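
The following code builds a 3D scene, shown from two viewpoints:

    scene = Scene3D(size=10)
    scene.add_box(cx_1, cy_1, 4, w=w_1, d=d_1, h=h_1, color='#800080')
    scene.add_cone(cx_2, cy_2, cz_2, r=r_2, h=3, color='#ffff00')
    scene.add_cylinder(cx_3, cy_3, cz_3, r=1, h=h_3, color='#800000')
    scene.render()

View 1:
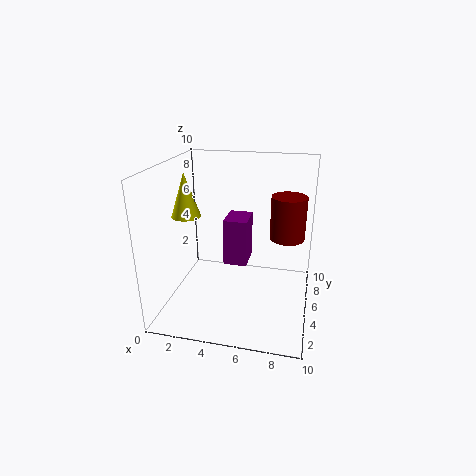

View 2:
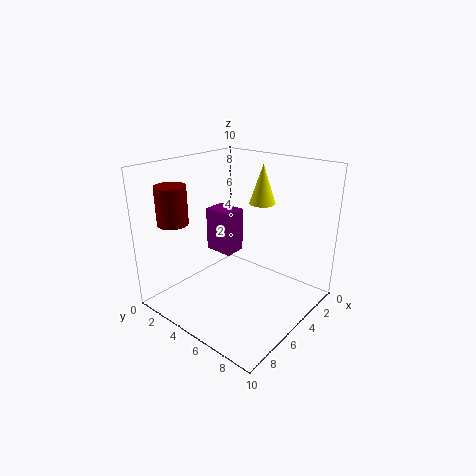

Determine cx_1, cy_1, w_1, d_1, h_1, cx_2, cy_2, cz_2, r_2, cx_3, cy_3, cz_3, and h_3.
cx_1 = 4.5
cy_1 = 3
w_1 = 1.5
d_1 = 2
h_1 = 3
cx_2 = 1.5
cy_2 = 4.5
cz_2 = 6.5
r_2 = 1
cx_3 = 8.5
cy_3 = 2.5
cz_3 = 6.5
h_3 = 2.5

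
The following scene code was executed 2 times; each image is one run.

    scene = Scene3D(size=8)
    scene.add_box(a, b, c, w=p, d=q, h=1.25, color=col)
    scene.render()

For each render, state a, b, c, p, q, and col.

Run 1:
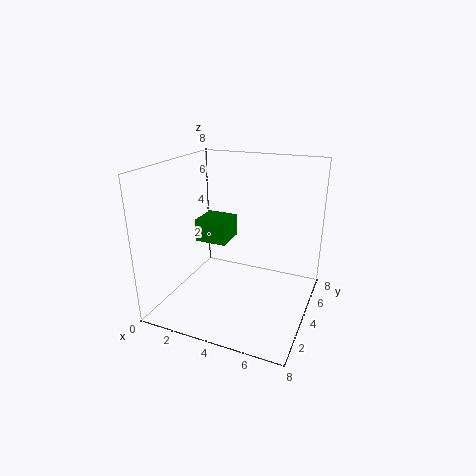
a = 1.75, b = 3.25, c = 3.75, p = 1.75, q = 1.75, col = 'green'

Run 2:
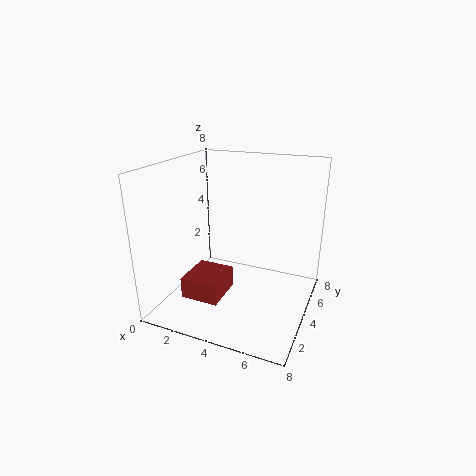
a = 1, b = 2.5, c = 0.25, p = 2.25, q = 2.5, col = 'brown'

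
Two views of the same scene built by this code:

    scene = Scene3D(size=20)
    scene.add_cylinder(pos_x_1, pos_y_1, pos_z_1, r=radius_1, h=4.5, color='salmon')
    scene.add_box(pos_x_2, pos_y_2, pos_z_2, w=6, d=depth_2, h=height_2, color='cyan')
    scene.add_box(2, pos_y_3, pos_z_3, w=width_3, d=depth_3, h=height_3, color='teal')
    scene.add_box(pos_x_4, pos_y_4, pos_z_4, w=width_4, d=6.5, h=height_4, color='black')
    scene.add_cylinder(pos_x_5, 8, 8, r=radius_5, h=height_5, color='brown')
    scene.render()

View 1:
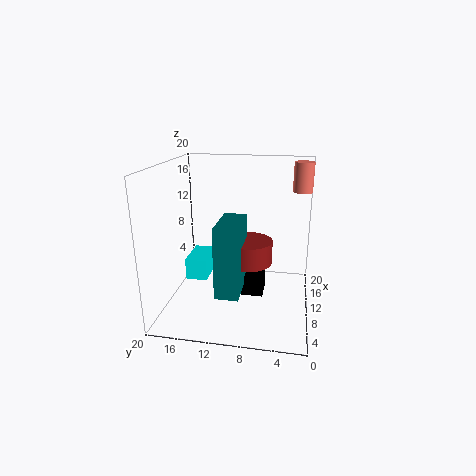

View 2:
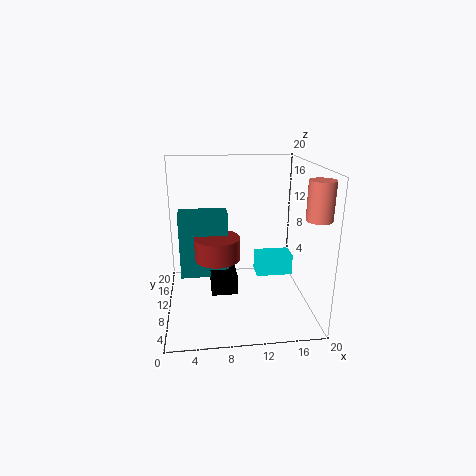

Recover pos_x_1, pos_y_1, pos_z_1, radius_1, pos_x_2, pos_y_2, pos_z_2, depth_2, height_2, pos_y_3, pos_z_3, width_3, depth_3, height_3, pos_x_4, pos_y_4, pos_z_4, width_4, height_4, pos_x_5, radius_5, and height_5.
pos_x_1 = 18, pos_y_1 = 1.5, pos_z_1 = 15, radius_1 = 1.5, pos_x_2 = 14, pos_y_2 = 16, pos_z_2 = 0.5, depth_2 = 3.5, height_2 = 3.5, pos_y_3 = 8.5, pos_z_3 = 5, width_3 = 6.5, depth_3 = 3, height_3 = 9, pos_x_4 = 6, pos_y_4 = 6, pos_z_4 = 3.5, width_4 = 3.5, height_4 = 2.5, pos_x_5 = 7, radius_5 = 3, height_5 = 3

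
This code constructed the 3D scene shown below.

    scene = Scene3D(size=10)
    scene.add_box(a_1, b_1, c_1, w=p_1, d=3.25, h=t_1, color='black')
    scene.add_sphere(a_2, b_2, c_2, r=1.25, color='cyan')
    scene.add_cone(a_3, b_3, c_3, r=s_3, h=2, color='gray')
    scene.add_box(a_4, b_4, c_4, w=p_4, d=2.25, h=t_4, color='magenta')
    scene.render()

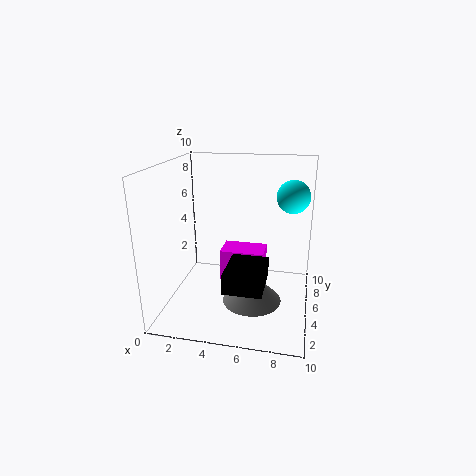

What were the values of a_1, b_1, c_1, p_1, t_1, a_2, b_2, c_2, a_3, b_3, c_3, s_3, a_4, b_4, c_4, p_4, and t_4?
a_1 = 4.75, b_1 = 1.25, c_1 = 2.75, p_1 = 2.5, t_1 = 1.25, a_2 = 8.5, b_2 = 8.25, c_2 = 7.25, a_3 = 6.25, b_3 = 3.75, c_3 = 1, s_3 = 2, a_4 = 3, b_4 = 7.25, c_4 = 0.25, p_4 = 3.5, t_4 = 2.5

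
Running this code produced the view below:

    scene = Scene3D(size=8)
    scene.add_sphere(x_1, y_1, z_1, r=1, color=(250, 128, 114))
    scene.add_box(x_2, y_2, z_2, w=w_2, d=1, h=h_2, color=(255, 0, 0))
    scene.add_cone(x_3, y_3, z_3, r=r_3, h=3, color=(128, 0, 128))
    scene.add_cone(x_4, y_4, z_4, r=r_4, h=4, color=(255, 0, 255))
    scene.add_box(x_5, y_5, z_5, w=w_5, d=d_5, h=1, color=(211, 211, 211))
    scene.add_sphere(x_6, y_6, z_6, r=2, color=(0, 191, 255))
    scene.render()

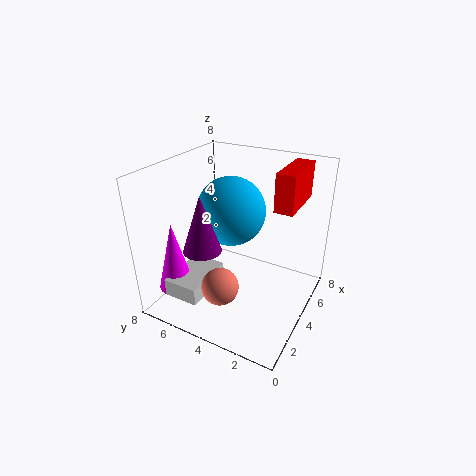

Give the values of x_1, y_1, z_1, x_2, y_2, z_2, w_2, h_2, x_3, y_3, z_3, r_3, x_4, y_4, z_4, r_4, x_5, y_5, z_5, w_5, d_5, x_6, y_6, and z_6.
x_1 = 2, y_1 = 4, z_1 = 2, x_2 = 4, y_2 = 1, z_2 = 6, w_2 = 3, h_2 = 2, x_3 = 2, y_3 = 5, z_3 = 4, r_3 = 1, x_4 = 2, y_4 = 7, z_4 = 1, r_4 = 1, x_5 = 1, y_5 = 5, z_5 = 1, w_5 = 3, d_5 = 2, x_6 = 5, y_6 = 5, z_6 = 5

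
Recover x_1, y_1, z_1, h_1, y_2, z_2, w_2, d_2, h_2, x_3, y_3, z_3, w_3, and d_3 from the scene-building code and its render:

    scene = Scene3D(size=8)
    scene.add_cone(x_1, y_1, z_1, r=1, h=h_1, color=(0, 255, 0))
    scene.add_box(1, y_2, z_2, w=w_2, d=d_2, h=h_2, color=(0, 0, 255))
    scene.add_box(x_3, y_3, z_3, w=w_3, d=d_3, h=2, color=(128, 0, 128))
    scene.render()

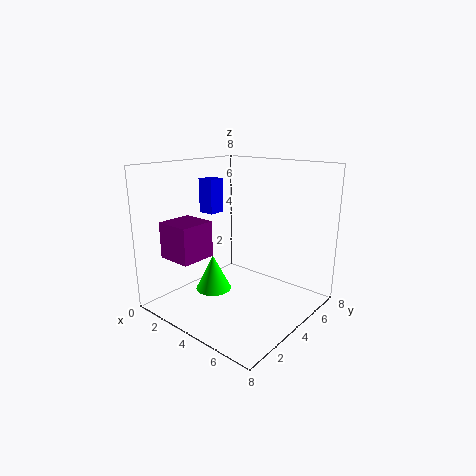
x_1 = 3
y_1 = 3
z_1 = 1
h_1 = 2
y_2 = 4
z_2 = 5
w_2 = 1
d_2 = 1
h_2 = 2
x_3 = 1
y_3 = 1
z_3 = 3
w_3 = 2
d_3 = 2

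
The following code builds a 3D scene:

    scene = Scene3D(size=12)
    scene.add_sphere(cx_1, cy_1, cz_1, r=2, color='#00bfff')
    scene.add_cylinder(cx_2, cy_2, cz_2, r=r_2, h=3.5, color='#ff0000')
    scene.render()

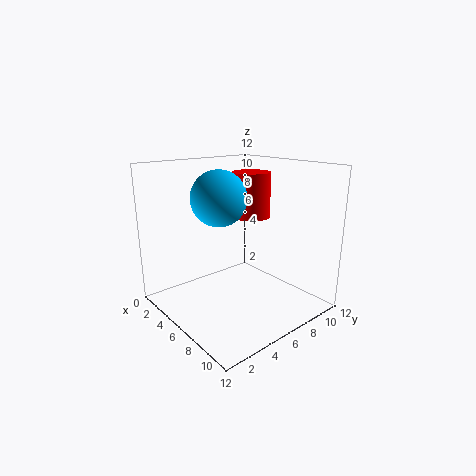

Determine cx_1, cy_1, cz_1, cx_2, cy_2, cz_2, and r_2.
cx_1 = 7.5, cy_1 = 3, cz_1 = 10, cx_2 = 7, cy_2 = 6.5, cz_2 = 8, r_2 = 1.5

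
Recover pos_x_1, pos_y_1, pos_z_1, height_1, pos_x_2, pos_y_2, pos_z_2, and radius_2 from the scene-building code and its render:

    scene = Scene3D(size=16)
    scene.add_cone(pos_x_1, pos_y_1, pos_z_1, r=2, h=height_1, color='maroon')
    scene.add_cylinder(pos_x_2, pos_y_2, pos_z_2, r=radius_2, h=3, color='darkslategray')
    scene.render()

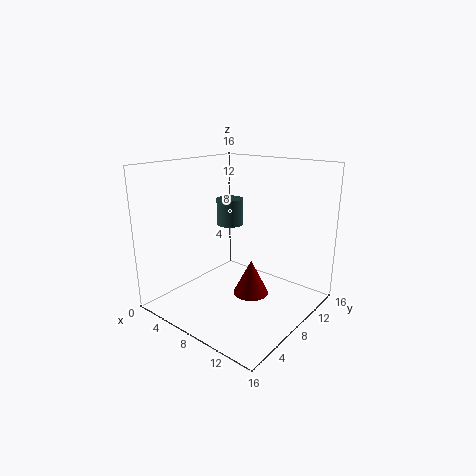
pos_x_1 = 9.5
pos_y_1 = 8.5
pos_z_1 = 1.5
height_1 = 4
pos_x_2 = 6
pos_y_2 = 9
pos_z_2 = 9
radius_2 = 1.5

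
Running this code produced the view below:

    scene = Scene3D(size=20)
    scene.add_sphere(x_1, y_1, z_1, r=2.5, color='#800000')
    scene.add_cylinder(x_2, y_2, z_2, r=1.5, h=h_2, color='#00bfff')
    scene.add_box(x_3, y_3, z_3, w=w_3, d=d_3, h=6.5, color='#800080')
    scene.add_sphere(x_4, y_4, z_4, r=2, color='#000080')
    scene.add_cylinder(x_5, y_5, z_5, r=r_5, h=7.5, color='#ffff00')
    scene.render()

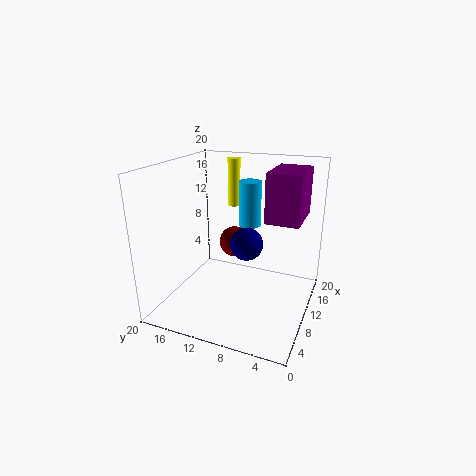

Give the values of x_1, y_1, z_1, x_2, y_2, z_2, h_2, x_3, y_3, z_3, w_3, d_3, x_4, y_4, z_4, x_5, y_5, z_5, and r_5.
x_1 = 17, y_1 = 13.5, z_1 = 6, x_2 = 10.5, y_2 = 8.5, z_2 = 12, h_2 = 6, x_3 = 9, y_3 = 1.5, z_3 = 13, w_3 = 7, d_3 = 4.5, x_4 = 5.5, y_4 = 7, z_4 = 11.5, x_5 = 18, y_5 = 14, z_5 = 12, r_5 = 1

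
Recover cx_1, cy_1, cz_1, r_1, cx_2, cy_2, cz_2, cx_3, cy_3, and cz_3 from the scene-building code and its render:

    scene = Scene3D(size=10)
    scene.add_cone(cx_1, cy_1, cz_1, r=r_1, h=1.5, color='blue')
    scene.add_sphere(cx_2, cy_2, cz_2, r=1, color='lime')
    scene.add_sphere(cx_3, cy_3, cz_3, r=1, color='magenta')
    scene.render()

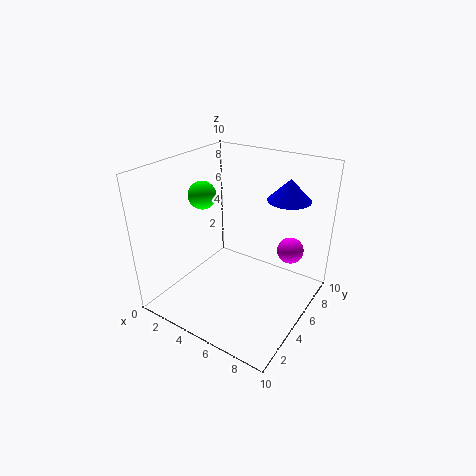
cx_1 = 7.5, cy_1 = 7.5, cz_1 = 7.5, r_1 = 1.5, cx_2 = 2, cy_2 = 5, cz_2 = 7.5, cx_3 = 7.5, cy_3 = 8.5, cz_3 = 3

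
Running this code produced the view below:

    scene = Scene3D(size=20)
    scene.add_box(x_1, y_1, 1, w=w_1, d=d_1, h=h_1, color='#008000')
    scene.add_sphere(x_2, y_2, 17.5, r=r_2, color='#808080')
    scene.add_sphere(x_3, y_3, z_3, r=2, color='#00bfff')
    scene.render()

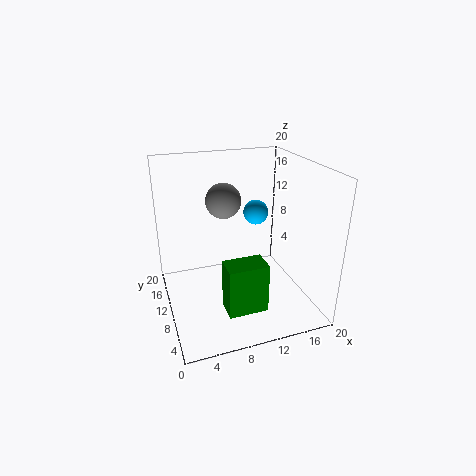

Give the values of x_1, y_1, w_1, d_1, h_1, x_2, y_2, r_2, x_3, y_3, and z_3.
x_1 = 7, y_1 = 4.5, w_1 = 5.5, d_1 = 3.5, h_1 = 7, x_2 = 6.5, y_2 = 5, r_2 = 2, x_3 = 15.5, y_3 = 17, z_3 = 10.5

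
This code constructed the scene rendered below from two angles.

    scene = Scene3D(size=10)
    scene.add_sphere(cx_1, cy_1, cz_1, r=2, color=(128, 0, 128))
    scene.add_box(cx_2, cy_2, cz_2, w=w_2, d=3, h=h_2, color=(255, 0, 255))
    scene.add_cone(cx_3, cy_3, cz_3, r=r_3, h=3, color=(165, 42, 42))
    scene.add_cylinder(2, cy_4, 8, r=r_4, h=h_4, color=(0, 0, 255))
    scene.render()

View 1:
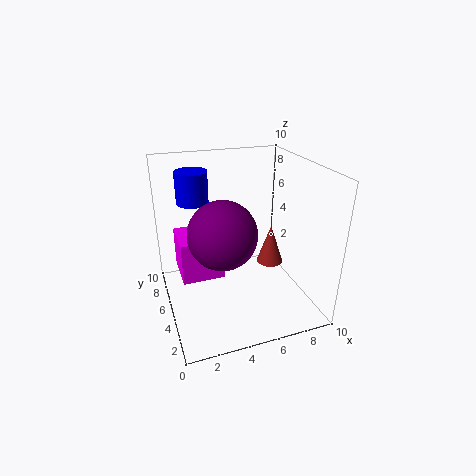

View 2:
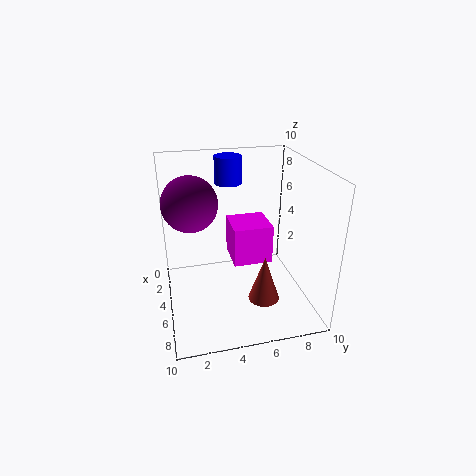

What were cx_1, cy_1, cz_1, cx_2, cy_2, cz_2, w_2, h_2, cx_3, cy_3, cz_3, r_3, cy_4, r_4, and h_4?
cx_1 = 3, cy_1 = 2, cz_1 = 7, cx_2 = 1, cy_2 = 5, cz_2 = 2, w_2 = 3, h_2 = 3, cx_3 = 8, cy_3 = 6, cz_3 = 2, r_3 = 1, cy_4 = 5, r_4 = 1, h_4 = 2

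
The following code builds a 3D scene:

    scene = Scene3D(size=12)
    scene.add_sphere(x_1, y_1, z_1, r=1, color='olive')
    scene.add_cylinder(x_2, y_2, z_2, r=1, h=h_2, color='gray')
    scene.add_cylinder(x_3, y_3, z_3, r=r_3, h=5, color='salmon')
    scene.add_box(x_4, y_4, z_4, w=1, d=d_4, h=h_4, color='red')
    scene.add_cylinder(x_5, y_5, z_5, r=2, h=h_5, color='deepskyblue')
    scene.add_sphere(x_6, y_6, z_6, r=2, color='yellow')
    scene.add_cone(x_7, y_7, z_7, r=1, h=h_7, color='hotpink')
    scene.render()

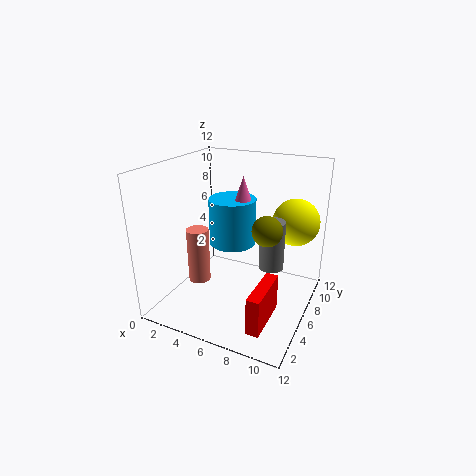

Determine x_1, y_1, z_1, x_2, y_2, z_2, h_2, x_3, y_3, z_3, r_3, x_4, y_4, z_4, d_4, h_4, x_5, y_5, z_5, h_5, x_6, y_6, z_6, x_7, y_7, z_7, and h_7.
x_1 = 10, y_1 = 2, z_1 = 9, x_2 = 9, y_2 = 6, z_2 = 4, h_2 = 4, x_3 = 2, y_3 = 6, z_3 = 1, r_3 = 1, x_4 = 9, y_4 = 1, z_4 = 1, d_4 = 4, h_4 = 3, x_5 = 5, y_5 = 7, z_5 = 5, h_5 = 4, x_6 = 10, y_6 = 9, z_6 = 7, x_7 = 6, y_7 = 7, z_7 = 8, h_7 = 3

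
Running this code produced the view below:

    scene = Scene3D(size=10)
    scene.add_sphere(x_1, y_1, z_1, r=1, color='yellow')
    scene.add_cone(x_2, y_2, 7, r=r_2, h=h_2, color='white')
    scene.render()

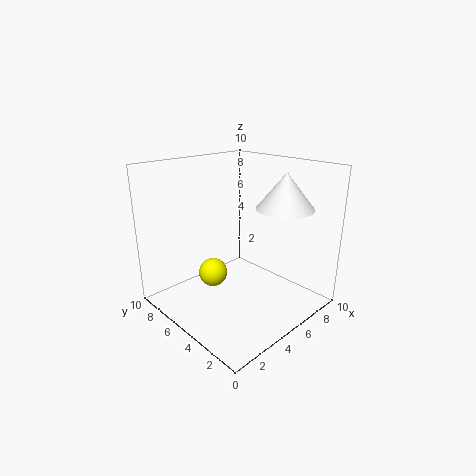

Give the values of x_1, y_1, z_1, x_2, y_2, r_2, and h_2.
x_1 = 3.5, y_1 = 6, z_1 = 2.5, x_2 = 7.5, y_2 = 3, r_2 = 2, h_2 = 2.5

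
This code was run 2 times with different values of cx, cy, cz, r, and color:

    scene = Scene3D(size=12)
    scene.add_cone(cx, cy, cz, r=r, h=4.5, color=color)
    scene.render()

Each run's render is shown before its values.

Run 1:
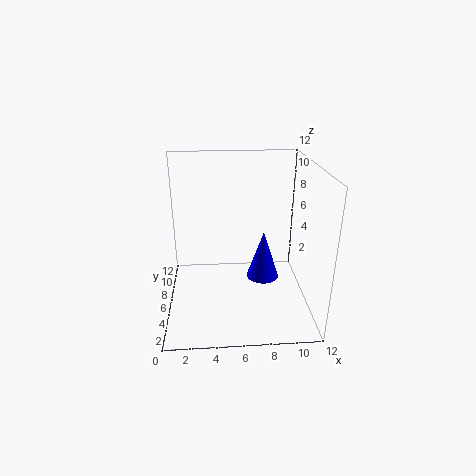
cx = 8.5; cy = 8; cz = 1; r = 1.5; color = 'blue'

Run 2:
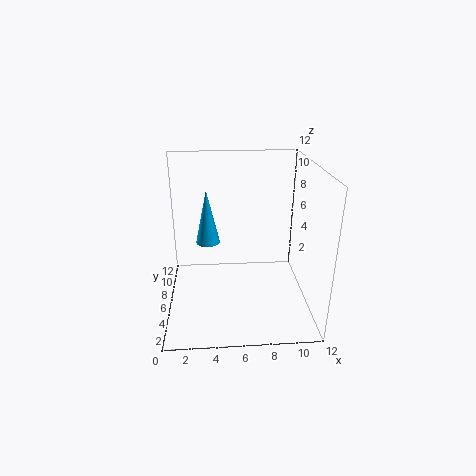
cx = 3.5; cy = 6.5; cz = 5.5; r = 1; color = 'deepskyblue'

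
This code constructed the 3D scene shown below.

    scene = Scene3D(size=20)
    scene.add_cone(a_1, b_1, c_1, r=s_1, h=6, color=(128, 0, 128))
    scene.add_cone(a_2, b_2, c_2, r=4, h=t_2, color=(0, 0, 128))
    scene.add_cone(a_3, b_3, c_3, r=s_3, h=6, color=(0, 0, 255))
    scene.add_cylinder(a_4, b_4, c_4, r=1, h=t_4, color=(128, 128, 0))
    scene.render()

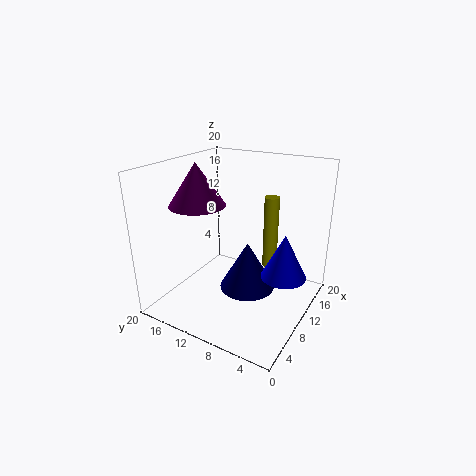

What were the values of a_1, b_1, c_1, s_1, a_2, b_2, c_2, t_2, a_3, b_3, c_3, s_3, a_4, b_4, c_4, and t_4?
a_1 = 9
b_1 = 16
c_1 = 14
s_1 = 4
a_2 = 11
b_2 = 9
c_2 = 2
t_2 = 7
a_3 = 10
b_3 = 3
c_3 = 6
s_3 = 3
a_4 = 12
b_4 = 6
c_4 = 6
t_4 = 10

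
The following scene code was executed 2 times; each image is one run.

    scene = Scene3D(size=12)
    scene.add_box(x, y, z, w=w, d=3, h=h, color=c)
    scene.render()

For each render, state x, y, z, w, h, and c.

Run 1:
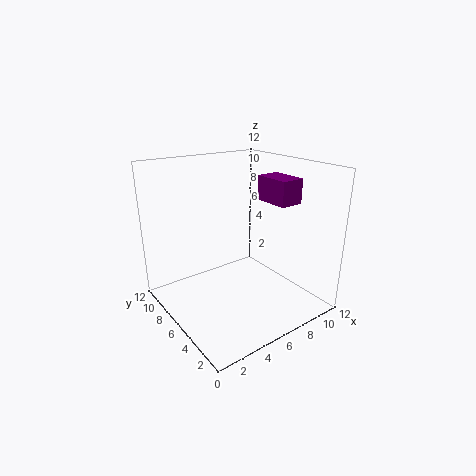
x = 8
y = 3
z = 9
w = 2
h = 2
c = 'purple'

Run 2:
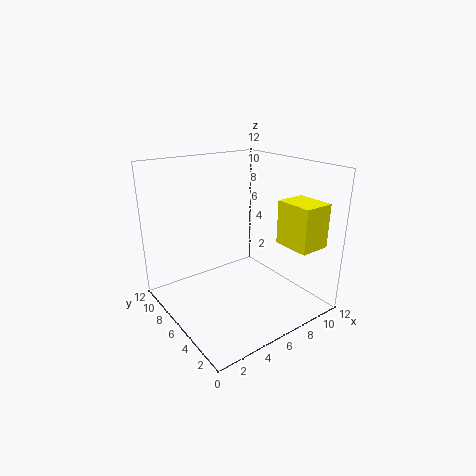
x = 8
y = 0.5
z = 6
w = 2.5
h = 3.5
c = 'yellow'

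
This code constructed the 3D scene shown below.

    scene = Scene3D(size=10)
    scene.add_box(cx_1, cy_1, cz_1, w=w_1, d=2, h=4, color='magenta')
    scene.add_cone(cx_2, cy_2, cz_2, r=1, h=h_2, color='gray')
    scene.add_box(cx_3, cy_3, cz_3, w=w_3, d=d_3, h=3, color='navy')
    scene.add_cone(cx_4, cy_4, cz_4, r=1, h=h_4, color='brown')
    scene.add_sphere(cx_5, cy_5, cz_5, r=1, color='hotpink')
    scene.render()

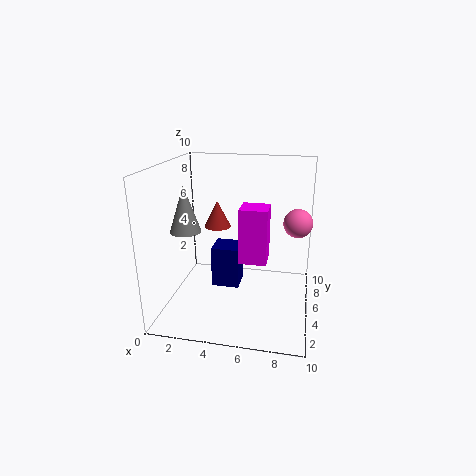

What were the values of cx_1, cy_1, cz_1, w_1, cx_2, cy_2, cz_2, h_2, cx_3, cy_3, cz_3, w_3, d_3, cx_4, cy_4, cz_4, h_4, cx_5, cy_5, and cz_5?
cx_1 = 5, cy_1 = 5, cz_1 = 3, w_1 = 2, cx_2 = 2, cy_2 = 3, cz_2 = 6, h_2 = 3, cx_3 = 3, cy_3 = 5, cz_3 = 1, w_3 = 2, d_3 = 2, cx_4 = 3, cy_4 = 7, cz_4 = 5, h_4 = 2, cx_5 = 9, cy_5 = 6, cz_5 = 6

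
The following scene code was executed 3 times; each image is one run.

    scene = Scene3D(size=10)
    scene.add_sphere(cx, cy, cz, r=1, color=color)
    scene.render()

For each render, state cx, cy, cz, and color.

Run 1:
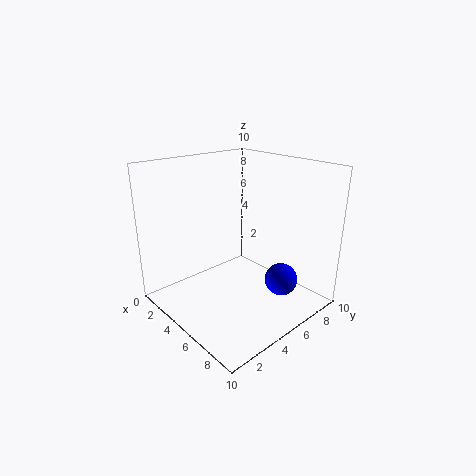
cx = 9, cy = 5, cz = 3.5, color = 'blue'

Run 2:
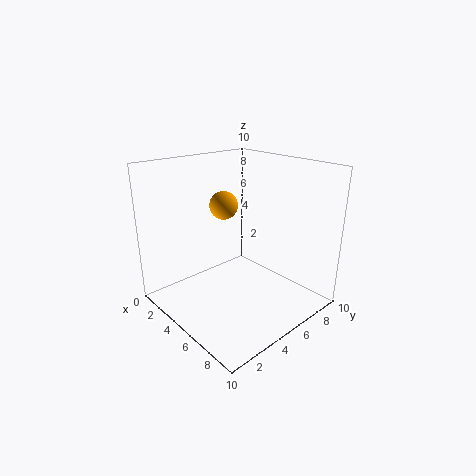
cx = 3.5, cy = 5, cz = 7, color = 'orange'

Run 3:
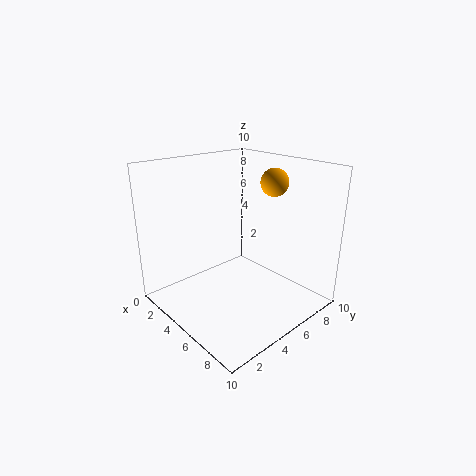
cx = 5.5, cy = 8, cz = 8.5, color = 'orange'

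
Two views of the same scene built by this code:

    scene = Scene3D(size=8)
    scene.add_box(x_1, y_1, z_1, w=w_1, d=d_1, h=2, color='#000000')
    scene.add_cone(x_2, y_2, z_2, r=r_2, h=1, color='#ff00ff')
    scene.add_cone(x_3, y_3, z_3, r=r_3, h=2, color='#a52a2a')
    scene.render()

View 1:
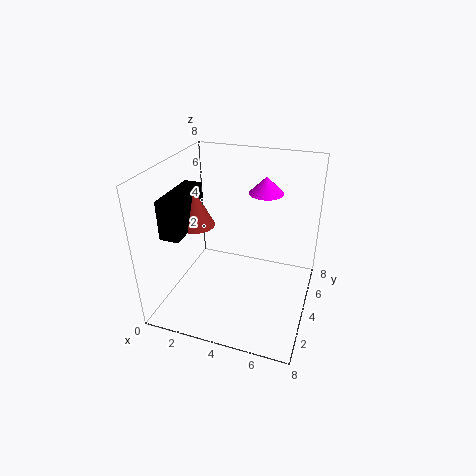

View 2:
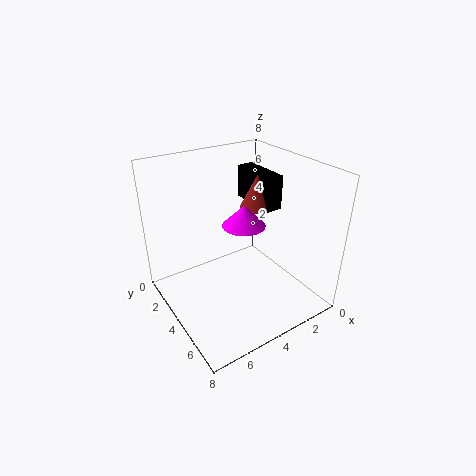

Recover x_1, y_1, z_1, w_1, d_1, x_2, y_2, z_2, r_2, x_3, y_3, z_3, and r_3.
x_1 = 1; y_1 = 1; z_1 = 5; w_1 = 1; d_1 = 3; x_2 = 5; y_2 = 6; z_2 = 6; r_2 = 1; x_3 = 2; y_3 = 3; z_3 = 5; r_3 = 1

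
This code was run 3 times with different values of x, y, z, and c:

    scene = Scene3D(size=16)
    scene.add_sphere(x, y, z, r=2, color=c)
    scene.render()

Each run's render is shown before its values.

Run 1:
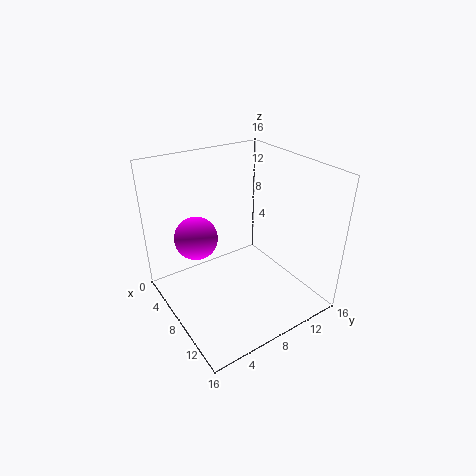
x = 10, y = 2, z = 11, c = 'magenta'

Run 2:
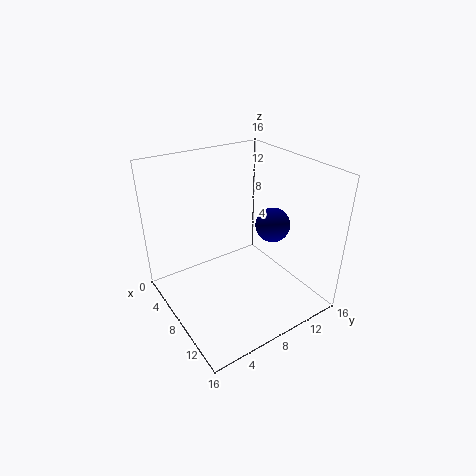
x = 8.5, y = 12.5, z = 8.5, c = 'navy'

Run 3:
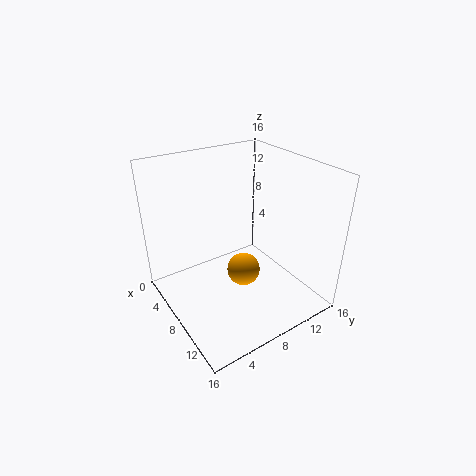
x = 7, y = 9.5, z = 2.5, c = 'orange'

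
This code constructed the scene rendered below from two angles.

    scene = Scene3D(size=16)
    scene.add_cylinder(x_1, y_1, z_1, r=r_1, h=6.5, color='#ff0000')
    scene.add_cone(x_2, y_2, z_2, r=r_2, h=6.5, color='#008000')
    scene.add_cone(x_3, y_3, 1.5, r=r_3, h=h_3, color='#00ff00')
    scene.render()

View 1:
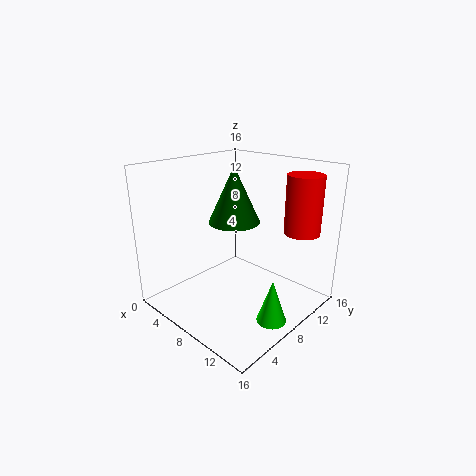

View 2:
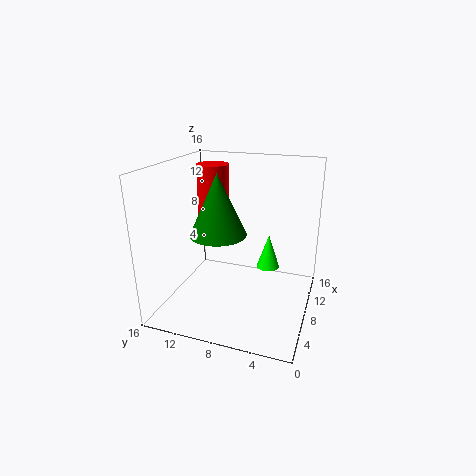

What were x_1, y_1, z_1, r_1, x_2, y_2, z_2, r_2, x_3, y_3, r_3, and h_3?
x_1 = 13, y_1 = 13, z_1 = 8.5, r_1 = 2, x_2 = 6, y_2 = 9.5, z_2 = 9, r_2 = 3, x_3 = 14.5, y_3 = 6, r_3 = 1.5, h_3 = 4.5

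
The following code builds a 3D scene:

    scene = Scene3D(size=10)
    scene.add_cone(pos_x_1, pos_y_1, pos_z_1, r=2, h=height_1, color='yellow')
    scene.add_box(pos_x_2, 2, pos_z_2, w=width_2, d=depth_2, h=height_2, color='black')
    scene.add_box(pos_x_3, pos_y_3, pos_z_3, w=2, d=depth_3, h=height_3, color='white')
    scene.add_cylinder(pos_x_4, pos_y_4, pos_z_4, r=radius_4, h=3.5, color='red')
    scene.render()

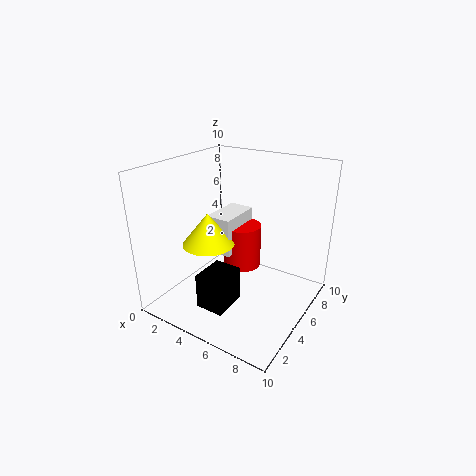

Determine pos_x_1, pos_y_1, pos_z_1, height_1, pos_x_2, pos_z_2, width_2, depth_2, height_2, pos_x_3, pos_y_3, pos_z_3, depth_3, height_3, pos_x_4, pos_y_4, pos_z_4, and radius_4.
pos_x_1 = 2, pos_y_1 = 5.5, pos_z_1 = 3.5, height_1 = 2.5, pos_x_2 = 3.5, pos_z_2 = 0.5, width_2 = 2, depth_2 = 2.5, height_2 = 2.5, pos_x_3 = 1.5, pos_y_3 = 6, pos_z_3 = 2.5, depth_3 = 3.5, height_3 = 3, pos_x_4 = 3.5, pos_y_4 = 8, pos_z_4 = 1, radius_4 = 1.5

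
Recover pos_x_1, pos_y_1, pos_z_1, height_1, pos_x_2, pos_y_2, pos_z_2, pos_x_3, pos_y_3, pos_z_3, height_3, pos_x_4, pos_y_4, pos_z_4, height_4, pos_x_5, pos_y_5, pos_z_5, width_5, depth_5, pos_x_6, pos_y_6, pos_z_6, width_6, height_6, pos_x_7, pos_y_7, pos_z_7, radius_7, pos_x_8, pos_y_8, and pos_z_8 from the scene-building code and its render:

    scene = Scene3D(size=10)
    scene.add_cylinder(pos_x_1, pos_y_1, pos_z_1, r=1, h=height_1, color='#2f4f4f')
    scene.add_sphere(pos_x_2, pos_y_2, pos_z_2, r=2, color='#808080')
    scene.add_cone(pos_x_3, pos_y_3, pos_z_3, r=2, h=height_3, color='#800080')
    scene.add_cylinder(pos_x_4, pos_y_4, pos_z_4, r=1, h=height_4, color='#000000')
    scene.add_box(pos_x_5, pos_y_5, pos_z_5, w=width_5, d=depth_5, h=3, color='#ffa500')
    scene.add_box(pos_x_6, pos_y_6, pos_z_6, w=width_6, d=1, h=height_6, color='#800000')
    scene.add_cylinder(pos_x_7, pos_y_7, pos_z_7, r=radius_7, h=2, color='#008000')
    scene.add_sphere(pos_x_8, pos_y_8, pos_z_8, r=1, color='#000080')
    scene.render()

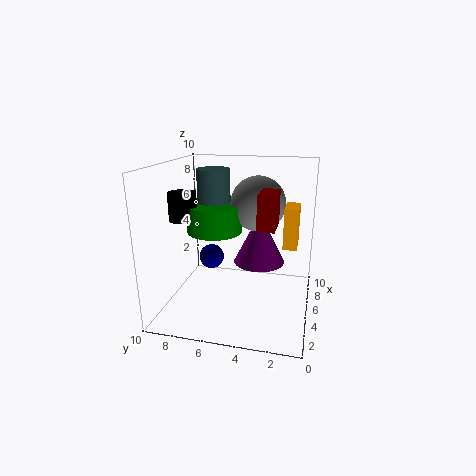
pos_x_1 = 3; pos_y_1 = 6; pos_z_1 = 8; height_1 = 2; pos_x_2 = 7; pos_y_2 = 4; pos_z_2 = 7; pos_x_3 = 8; pos_y_3 = 4; pos_z_3 = 2; height_3 = 4; pos_x_4 = 5; pos_y_4 = 9; pos_z_4 = 6; height_4 = 2; pos_x_5 = 6; pos_y_5 = 1; pos_z_5 = 4; width_5 = 2; depth_5 = 1; pos_x_6 = 1; pos_y_6 = 2; pos_z_6 = 7; width_6 = 2; height_6 = 2; pos_x_7 = 6; pos_y_7 = 7; pos_z_7 = 5; radius_7 = 2; pos_x_8 = 8; pos_y_8 = 8; pos_z_8 = 2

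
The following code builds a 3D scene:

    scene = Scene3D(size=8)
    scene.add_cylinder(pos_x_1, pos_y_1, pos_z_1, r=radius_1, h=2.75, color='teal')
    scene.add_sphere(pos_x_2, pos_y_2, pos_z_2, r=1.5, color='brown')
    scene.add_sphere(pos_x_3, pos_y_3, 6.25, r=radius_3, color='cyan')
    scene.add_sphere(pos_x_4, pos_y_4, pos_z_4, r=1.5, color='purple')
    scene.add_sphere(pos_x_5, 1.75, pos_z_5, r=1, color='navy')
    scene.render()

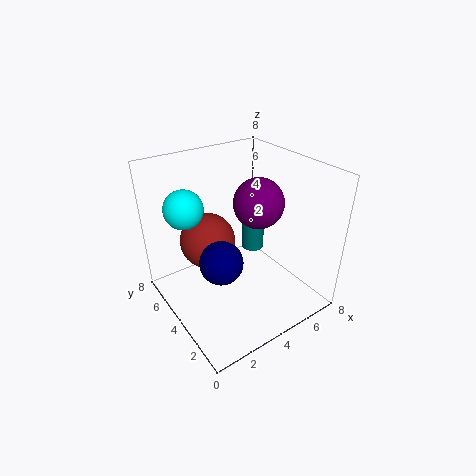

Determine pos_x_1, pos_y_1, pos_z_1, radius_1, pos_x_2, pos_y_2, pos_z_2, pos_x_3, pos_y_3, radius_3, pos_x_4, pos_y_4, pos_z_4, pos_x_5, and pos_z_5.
pos_x_1 = 7
pos_y_1 = 6.5
pos_z_1 = 1
radius_1 = 0.75
pos_x_2 = 2.5
pos_y_2 = 4.75
pos_z_2 = 4
pos_x_3 = 1.25
pos_y_3 = 4.75
radius_3 = 1
pos_x_4 = 6
pos_y_4 = 4.75
pos_z_4 = 5.25
pos_x_5 = 1.5
pos_z_5 = 4.75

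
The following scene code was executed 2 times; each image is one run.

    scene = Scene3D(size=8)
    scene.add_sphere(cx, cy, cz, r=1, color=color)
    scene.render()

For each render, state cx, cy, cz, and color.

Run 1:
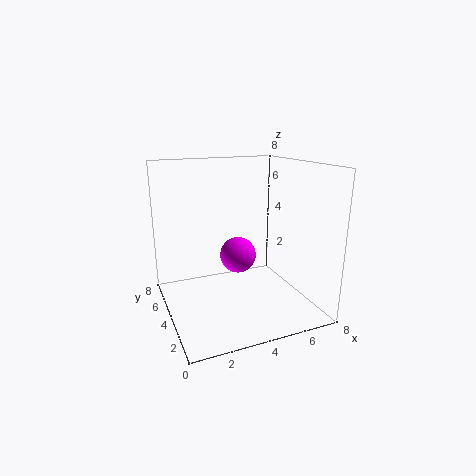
cx = 4
cy = 4
cz = 3
color = 'magenta'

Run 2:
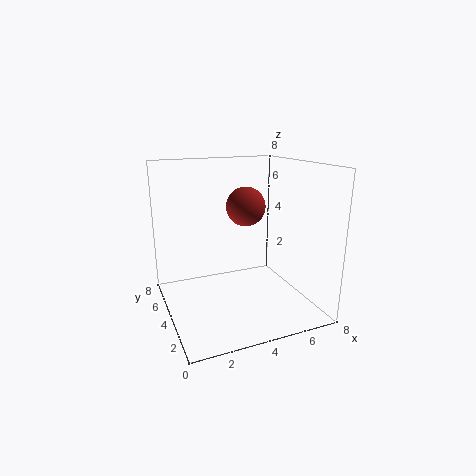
cx = 4
cy = 3
cz = 6
color = 'brown'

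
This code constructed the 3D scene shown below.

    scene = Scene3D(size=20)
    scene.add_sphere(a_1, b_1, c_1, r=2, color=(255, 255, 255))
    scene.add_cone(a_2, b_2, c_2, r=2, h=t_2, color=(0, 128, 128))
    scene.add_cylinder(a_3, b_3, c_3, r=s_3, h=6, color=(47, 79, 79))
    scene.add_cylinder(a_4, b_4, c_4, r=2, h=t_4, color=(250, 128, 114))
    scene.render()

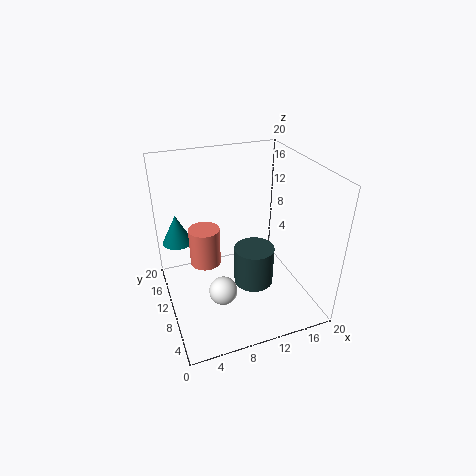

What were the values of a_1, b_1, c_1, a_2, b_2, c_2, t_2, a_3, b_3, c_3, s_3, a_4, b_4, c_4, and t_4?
a_1 = 7
b_1 = 8
c_1 = 3
a_2 = 2
b_2 = 12
c_2 = 10
t_2 = 4
a_3 = 13
b_3 = 11
c_3 = 1
s_3 = 3
a_4 = 5
b_4 = 9
c_4 = 8
t_4 = 5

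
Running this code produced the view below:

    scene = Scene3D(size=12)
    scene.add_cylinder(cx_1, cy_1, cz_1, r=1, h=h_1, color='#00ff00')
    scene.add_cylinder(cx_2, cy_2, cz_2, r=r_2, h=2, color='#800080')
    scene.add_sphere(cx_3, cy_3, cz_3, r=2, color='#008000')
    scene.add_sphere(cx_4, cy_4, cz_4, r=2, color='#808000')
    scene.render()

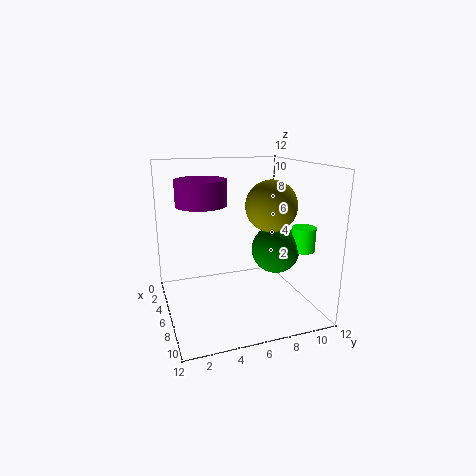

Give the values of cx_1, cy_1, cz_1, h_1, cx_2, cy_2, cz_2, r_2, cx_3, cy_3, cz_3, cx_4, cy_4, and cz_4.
cx_1 = 8
cy_1 = 11
cz_1 = 5
h_1 = 2
cx_2 = 6
cy_2 = 3
cz_2 = 9
r_2 = 2
cx_3 = 7
cy_3 = 9
cz_3 = 5
cx_4 = 8
cy_4 = 8
cz_4 = 9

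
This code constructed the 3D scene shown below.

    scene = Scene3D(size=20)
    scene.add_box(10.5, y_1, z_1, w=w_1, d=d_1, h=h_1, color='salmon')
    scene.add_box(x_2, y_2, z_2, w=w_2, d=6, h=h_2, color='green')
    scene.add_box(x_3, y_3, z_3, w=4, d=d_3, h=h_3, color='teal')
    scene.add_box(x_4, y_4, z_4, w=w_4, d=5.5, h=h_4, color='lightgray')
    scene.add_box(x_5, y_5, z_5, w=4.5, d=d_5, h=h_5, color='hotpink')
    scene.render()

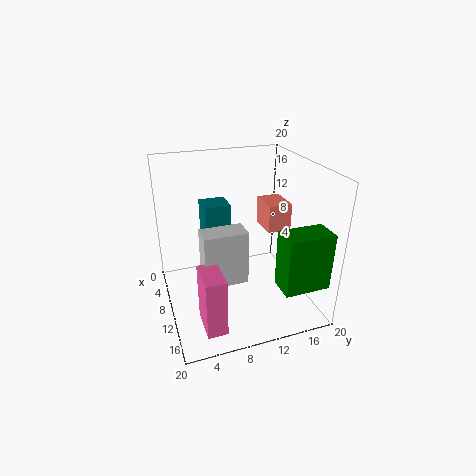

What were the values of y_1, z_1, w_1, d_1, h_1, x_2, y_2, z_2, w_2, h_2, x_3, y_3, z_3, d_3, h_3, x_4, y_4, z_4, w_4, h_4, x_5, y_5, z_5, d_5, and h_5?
y_1 = 12.5, z_1 = 12.5, w_1 = 4, d_1 = 3, h_1 = 3.5, x_2 = 16, y_2 = 13, z_2 = 6, w_2 = 3.5, h_2 = 7.5, x_3 = 1.5, y_3 = 6.5, z_3 = 6, d_3 = 4, h_3 = 7, x_4 = 12.5, y_4 = 4, z_4 = 6.5, w_4 = 3, h_4 = 7, x_5 = 15, y_5 = 3, z_5 = 2.5, d_5 = 2.5, h_5 = 7.5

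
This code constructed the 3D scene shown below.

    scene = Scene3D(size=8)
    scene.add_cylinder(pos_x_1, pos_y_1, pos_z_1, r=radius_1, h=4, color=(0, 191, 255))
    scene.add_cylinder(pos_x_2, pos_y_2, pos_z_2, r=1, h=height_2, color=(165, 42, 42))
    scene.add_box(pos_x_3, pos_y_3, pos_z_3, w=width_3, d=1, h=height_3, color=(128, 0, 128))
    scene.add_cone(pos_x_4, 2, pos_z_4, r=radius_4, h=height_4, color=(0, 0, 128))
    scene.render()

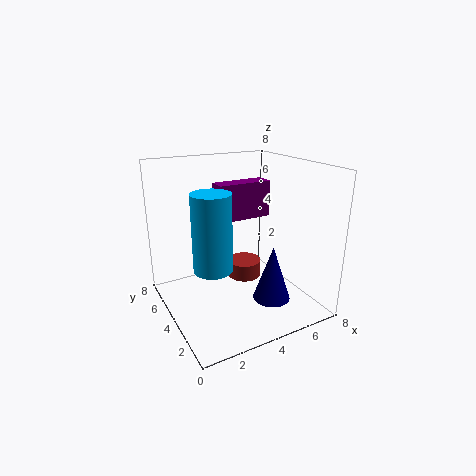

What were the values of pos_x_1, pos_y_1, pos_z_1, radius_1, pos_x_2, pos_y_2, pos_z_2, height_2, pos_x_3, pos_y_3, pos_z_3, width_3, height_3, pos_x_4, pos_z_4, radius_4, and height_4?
pos_x_1 = 2, pos_y_1 = 3, pos_z_1 = 3, radius_1 = 1, pos_x_2 = 5, pos_y_2 = 5, pos_z_2 = 1, height_2 = 1, pos_x_3 = 3, pos_y_3 = 4, pos_z_3 = 5, width_3 = 3, height_3 = 2, pos_x_4 = 5, pos_z_4 = 1, radius_4 = 1, height_4 = 3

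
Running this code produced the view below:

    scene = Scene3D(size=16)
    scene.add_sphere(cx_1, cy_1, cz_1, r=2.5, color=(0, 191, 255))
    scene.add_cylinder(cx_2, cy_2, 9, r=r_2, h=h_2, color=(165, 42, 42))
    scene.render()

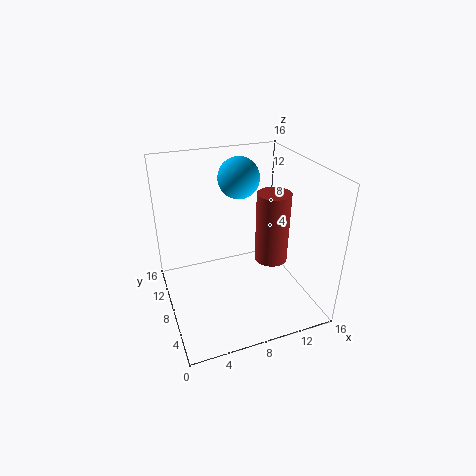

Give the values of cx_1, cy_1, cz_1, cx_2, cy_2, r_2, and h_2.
cx_1 = 10, cy_1 = 13, cz_1 = 13, cx_2 = 9, cy_2 = 2, r_2 = 1.5, h_2 = 6.5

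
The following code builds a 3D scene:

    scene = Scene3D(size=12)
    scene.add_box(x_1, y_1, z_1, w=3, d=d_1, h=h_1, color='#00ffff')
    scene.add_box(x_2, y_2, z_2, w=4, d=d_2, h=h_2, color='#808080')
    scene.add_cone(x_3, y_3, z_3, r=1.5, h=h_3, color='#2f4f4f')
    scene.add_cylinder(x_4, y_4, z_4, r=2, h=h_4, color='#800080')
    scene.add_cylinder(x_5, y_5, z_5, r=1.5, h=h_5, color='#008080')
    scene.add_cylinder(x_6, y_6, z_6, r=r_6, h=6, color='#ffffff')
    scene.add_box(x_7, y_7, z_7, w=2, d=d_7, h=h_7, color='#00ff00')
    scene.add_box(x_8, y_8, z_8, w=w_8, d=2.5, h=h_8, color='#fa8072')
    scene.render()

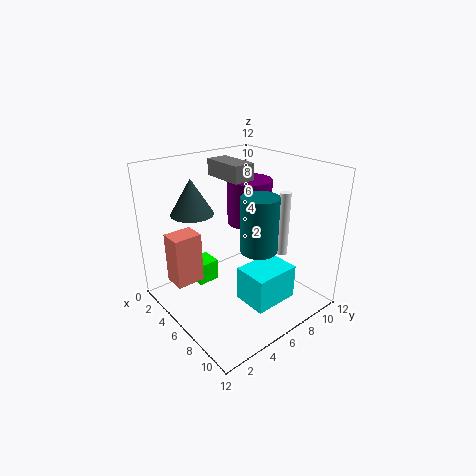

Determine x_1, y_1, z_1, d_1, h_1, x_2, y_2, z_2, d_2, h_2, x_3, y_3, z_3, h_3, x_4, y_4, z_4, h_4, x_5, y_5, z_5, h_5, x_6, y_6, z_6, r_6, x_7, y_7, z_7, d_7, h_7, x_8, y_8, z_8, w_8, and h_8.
x_1 = 6.5, y_1 = 5.5, z_1 = 0.5, d_1 = 4, h_1 = 3, x_2 = 0.5, y_2 = 7, z_2 = 10, d_2 = 2, h_2 = 1.5, x_3 = 6.5, y_3 = 1.5, z_3 = 9.5, h_3 = 2.5, x_4 = 4, y_4 = 9, z_4 = 6, h_4 = 4, x_5 = 8, y_5 = 6.5, z_5 = 5.5, h_5 = 4.5, x_6 = 6.5, y_6 = 11, z_6 = 3, r_6 = 0.5, x_7 = 1, y_7 = 4, z_7 = 0.5, d_7 = 2, h_7 = 2, x_8 = 1.5, y_8 = 1.5, z_8 = 1.5, w_8 = 2, h_8 = 4.5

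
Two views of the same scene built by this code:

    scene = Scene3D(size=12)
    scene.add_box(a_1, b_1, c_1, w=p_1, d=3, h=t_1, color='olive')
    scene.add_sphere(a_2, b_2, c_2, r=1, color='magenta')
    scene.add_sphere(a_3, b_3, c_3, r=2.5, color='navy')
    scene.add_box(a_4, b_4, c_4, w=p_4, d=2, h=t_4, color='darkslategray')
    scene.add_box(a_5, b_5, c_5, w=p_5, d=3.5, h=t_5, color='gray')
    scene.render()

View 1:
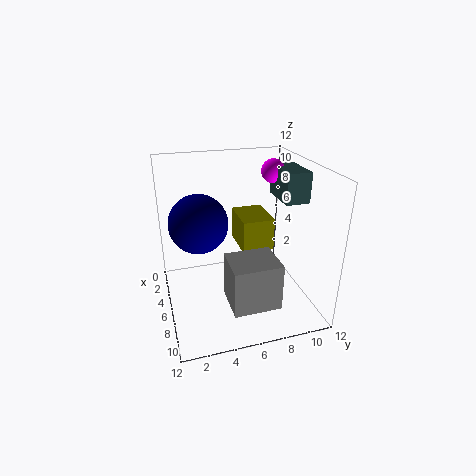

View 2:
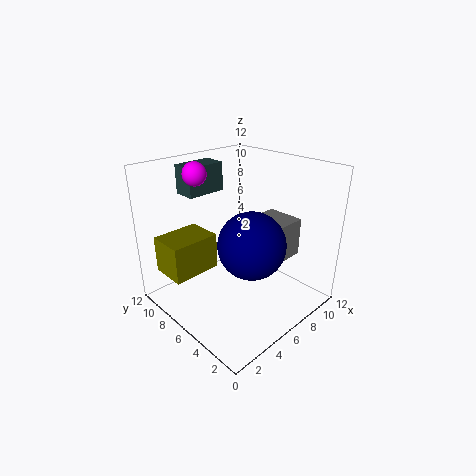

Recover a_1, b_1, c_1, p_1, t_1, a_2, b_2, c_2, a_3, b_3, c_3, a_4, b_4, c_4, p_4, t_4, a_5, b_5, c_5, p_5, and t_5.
a_1 = 0.5; b_1 = 7; c_1 = 3.5; p_1 = 4; t_1 = 3; a_2 = 4.5; b_2 = 9.5; c_2 = 11; a_3 = 4.5; b_3 = 3; c_3 = 7; a_4 = 4; b_4 = 9.5; c_4 = 9; p_4 = 3.5; t_4 = 2.5; a_5 = 9; b_5 = 4; c_5 = 3; p_5 = 3; t_5 = 3.5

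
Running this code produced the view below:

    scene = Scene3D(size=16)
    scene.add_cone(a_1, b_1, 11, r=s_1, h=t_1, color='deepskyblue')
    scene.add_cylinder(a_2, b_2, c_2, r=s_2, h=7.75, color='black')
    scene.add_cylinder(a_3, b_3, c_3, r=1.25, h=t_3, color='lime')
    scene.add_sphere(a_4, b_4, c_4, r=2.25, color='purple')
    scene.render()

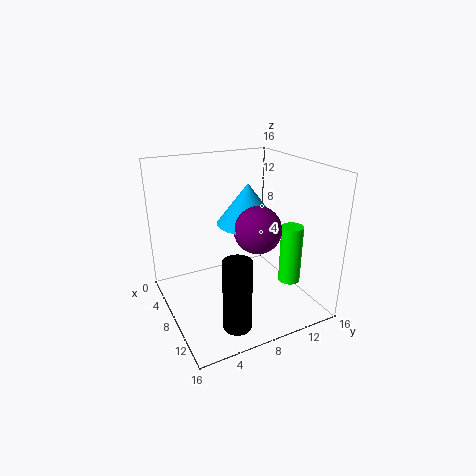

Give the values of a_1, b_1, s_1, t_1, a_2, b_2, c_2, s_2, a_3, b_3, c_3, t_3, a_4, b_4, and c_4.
a_1 = 11, b_1 = 7.5, s_1 = 3, t_1 = 4, a_2 = 12.75, b_2 = 5.5, c_2 = 0.25, s_2 = 1.5, a_3 = 10.5, b_3 = 13.5, c_3 = 2.5, t_3 = 6.75, a_4 = 13, b_4 = 7.5, c_4 = 11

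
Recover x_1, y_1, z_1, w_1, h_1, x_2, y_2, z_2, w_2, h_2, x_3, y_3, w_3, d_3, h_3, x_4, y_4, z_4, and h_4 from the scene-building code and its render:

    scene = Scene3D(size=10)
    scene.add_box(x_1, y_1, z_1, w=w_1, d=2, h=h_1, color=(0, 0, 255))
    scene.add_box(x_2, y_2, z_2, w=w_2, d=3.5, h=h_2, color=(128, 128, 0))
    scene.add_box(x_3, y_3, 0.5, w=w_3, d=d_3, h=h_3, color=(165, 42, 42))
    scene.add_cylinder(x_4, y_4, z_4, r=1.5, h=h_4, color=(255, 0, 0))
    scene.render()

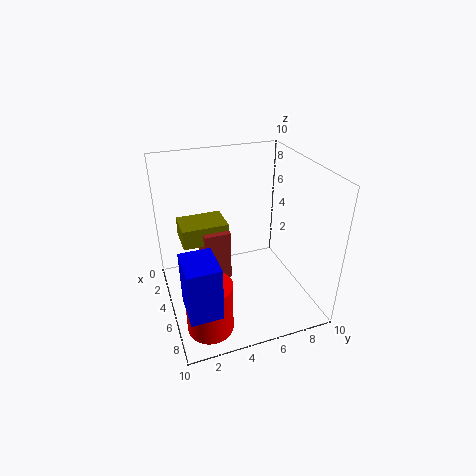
x_1 = 7, y_1 = 0.5, z_1 = 2.5, w_1 = 2.5, h_1 = 3.5, x_2 = 0.5, y_2 = 1.5, z_2 = 3.5, w_2 = 2.5, h_2 = 1.5, x_3 = 1, y_3 = 3, w_3 = 2.5, d_3 = 2, h_3 = 4, x_4 = 8, y_4 = 2, z_4 = 0.5, h_4 = 3.5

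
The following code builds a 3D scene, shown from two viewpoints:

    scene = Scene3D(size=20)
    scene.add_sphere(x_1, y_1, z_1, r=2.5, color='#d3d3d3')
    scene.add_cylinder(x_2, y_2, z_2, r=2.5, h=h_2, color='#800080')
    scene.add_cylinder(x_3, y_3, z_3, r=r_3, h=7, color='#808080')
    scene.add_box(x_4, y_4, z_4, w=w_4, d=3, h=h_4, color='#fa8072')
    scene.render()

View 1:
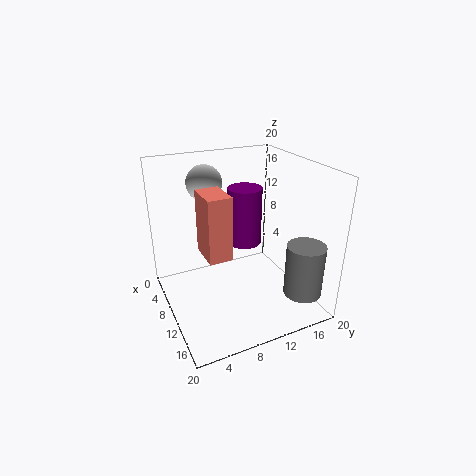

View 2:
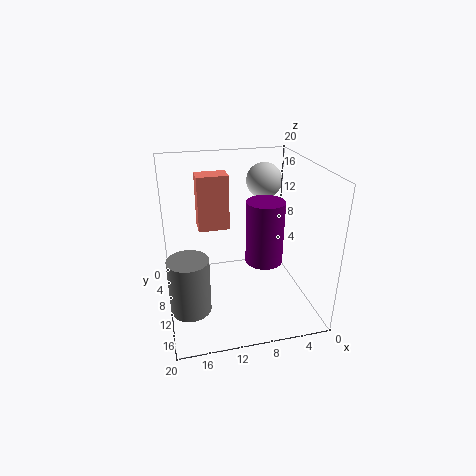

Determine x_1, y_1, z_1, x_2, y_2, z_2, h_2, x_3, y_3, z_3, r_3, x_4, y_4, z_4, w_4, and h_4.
x_1 = 5.5, y_1 = 7, z_1 = 17, x_2 = 7, y_2 = 12.5, z_2 = 7.5, h_2 = 8.5, x_3 = 17.5, y_3 = 16, z_3 = 4, r_3 = 2.5, x_4 = 10.5, y_4 = 4, z_4 = 10, w_4 = 4.5, h_4 = 8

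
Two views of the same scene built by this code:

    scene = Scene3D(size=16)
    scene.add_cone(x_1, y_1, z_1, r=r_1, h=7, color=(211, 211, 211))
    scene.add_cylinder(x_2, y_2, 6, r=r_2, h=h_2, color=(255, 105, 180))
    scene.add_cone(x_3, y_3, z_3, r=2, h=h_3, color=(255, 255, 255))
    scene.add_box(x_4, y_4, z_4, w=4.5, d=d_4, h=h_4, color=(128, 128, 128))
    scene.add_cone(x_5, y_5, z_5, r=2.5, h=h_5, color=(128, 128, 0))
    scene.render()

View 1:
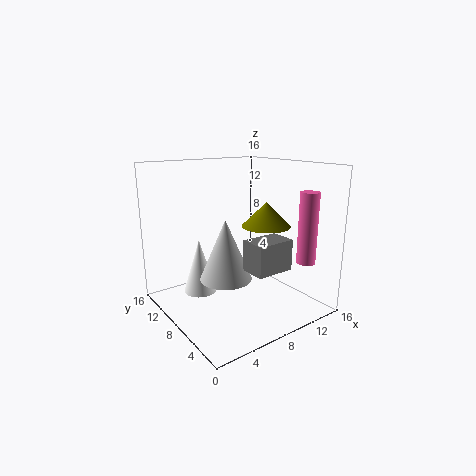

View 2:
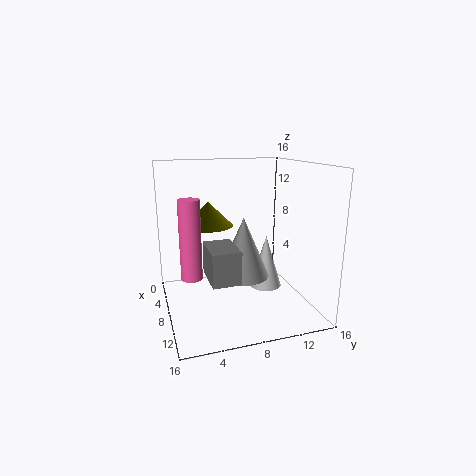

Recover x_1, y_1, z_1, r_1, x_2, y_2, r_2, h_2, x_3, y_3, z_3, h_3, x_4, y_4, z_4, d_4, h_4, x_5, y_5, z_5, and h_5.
x_1 = 7, y_1 = 9, z_1 = 3, r_1 = 3, x_2 = 12.5, y_2 = 2, r_2 = 1, h_2 = 7.5, x_3 = 5.5, y_3 = 12.5, z_3 = 0.5, h_3 = 6.5, x_4 = 8, y_4 = 4, z_4 = 4.5, d_4 = 3, h_4 = 3.5, x_5 = 9, y_5 = 4.5, z_5 = 10, h_5 = 2.5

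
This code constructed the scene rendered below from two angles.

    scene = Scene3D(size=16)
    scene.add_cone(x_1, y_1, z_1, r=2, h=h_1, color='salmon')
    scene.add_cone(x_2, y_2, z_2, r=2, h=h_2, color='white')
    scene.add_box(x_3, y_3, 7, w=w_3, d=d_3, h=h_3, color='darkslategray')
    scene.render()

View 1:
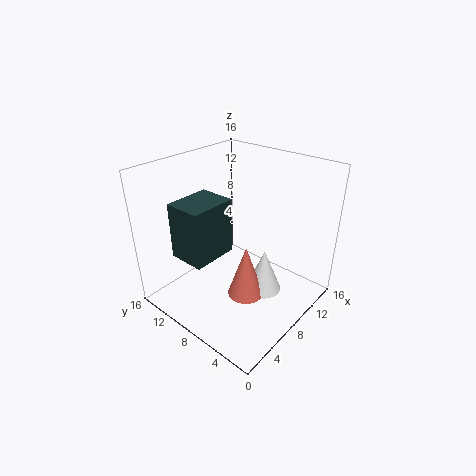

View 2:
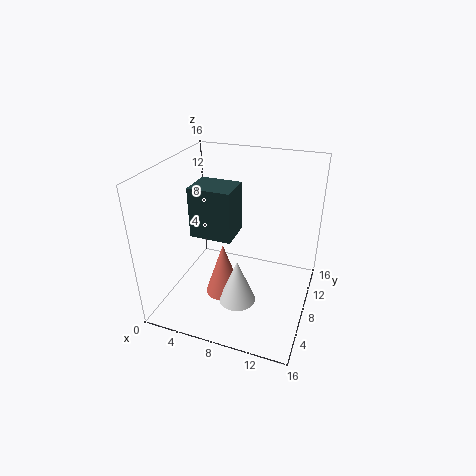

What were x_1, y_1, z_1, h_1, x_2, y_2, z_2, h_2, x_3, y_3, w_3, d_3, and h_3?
x_1 = 7; y_1 = 6; z_1 = 2; h_1 = 6; x_2 = 9; y_2 = 5; z_2 = 2; h_2 = 5; x_3 = 2; y_3 = 8; w_3 = 5; d_3 = 4; h_3 = 6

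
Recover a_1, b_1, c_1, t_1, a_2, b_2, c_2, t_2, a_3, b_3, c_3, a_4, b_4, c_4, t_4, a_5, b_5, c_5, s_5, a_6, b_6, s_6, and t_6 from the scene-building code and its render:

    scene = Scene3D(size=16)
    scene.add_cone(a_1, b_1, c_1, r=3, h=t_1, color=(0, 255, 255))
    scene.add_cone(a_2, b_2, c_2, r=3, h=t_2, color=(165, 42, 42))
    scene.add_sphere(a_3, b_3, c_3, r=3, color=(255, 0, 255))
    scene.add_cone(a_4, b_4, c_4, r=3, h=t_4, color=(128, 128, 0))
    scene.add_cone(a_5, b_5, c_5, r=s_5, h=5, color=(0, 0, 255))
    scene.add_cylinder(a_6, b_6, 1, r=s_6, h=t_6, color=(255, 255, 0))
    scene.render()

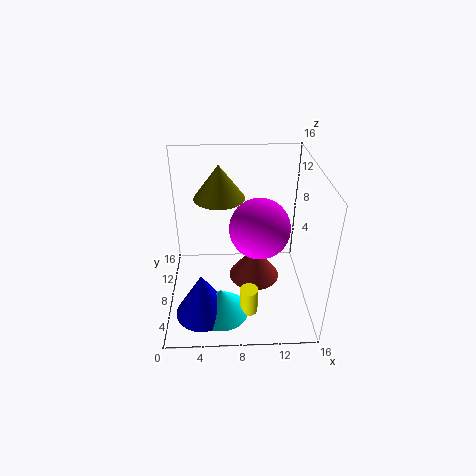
a_1 = 6
b_1 = 4
c_1 = 1
t_1 = 3
a_2 = 10
b_2 = 9
c_2 = 2
t_2 = 4
a_3 = 10
b_3 = 5
c_3 = 11
a_4 = 6
b_4 = 12
c_4 = 11
t_4 = 4
a_5 = 4
b_5 = 4
c_5 = 1
s_5 = 3
a_6 = 9
b_6 = 4
s_6 = 1
t_6 = 3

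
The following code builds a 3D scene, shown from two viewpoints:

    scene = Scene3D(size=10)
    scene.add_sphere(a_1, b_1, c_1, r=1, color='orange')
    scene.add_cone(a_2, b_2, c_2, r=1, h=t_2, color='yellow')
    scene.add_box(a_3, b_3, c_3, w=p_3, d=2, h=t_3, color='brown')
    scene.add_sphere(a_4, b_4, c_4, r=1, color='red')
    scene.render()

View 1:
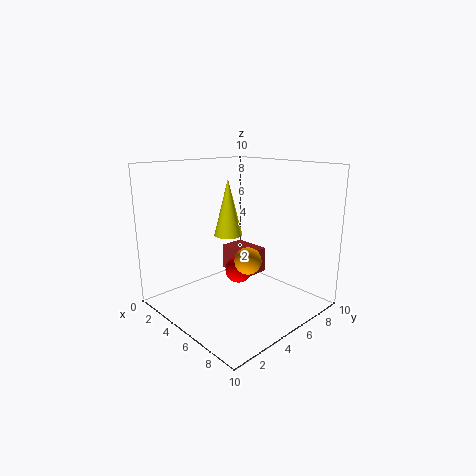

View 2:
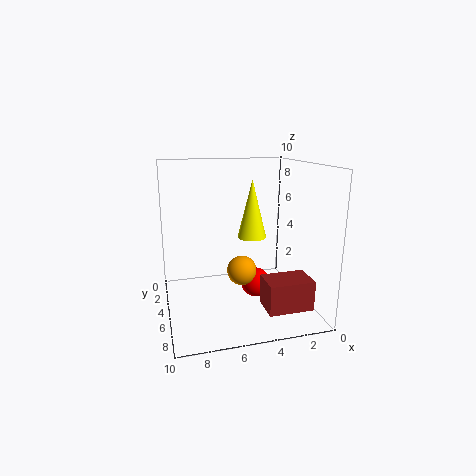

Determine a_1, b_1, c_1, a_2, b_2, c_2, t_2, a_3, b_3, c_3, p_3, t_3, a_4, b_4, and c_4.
a_1 = 5; b_1 = 6; c_1 = 3; a_2 = 4; b_2 = 5; c_2 = 5; t_2 = 4; a_3 = 1; b_3 = 7; c_3 = 1; p_3 = 3; t_3 = 2; a_4 = 4; b_4 = 6; c_4 = 2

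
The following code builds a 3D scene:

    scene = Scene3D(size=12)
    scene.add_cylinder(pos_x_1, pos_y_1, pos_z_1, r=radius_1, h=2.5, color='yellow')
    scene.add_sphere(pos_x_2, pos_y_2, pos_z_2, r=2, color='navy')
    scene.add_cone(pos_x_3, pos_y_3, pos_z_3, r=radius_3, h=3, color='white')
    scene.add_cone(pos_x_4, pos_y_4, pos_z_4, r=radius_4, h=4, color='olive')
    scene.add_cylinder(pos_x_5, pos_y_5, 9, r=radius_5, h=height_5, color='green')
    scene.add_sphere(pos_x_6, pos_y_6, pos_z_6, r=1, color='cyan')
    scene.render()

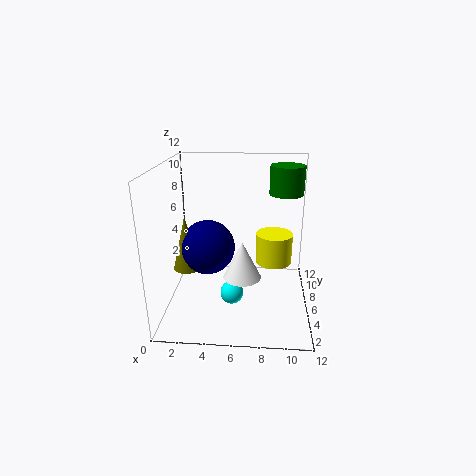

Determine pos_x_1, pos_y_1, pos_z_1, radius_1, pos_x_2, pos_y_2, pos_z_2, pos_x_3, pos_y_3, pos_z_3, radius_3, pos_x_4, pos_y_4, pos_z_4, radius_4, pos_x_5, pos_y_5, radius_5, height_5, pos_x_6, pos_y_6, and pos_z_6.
pos_x_1 = 9; pos_y_1 = 6; pos_z_1 = 4; radius_1 = 1.5; pos_x_2 = 4; pos_y_2 = 3; pos_z_2 = 6.5; pos_x_3 = 6.5; pos_y_3 = 4; pos_z_3 = 3.5; radius_3 = 1.5; pos_x_4 = 2.5; pos_y_4 = 2.5; pos_z_4 = 5; radius_4 = 1; pos_x_5 = 10; pos_y_5 = 9; radius_5 = 1.5; height_5 = 2.5; pos_x_6 = 5.5; pos_y_6 = 5.5; pos_z_6 = 1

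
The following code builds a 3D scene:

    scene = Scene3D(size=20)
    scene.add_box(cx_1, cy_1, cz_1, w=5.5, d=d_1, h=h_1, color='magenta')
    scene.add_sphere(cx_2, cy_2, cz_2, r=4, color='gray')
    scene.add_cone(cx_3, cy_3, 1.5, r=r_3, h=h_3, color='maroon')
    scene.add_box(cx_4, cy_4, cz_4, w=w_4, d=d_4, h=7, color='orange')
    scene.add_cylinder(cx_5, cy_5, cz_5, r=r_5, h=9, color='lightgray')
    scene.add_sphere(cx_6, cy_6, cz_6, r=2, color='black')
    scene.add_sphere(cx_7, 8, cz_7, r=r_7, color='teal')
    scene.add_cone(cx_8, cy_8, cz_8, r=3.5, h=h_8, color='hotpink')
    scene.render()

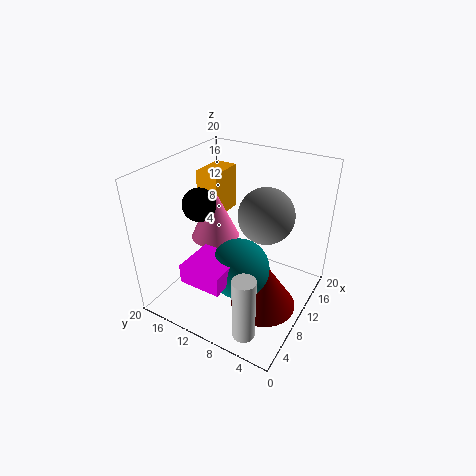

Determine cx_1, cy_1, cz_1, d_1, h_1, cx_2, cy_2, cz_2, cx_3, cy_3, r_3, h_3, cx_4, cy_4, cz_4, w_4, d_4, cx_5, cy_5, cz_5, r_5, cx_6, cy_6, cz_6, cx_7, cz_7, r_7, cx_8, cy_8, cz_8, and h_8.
cx_1 = 1; cy_1 = 7.5; cz_1 = 7.5; d_1 = 5.5; h_1 = 2.5; cx_2 = 13.5; cy_2 = 7.5; cz_2 = 12.5; cx_3 = 8.5; cy_3 = 5; r_3 = 4.5; h_3 = 7; cx_4 = 13; cy_4 = 15.5; cz_4 = 10; w_4 = 5.5; d_4 = 3.5; cx_5 = 3; cy_5 = 5; cz_5 = 0.5; r_5 = 1.5; cx_6 = 4.5; cy_6 = 12; cz_6 = 17; cx_7 = 7; cz_7 = 7.5; r_7 = 4; cx_8 = 11; cy_8 = 14.5; cz_8 = 8.5; h_8 = 7.5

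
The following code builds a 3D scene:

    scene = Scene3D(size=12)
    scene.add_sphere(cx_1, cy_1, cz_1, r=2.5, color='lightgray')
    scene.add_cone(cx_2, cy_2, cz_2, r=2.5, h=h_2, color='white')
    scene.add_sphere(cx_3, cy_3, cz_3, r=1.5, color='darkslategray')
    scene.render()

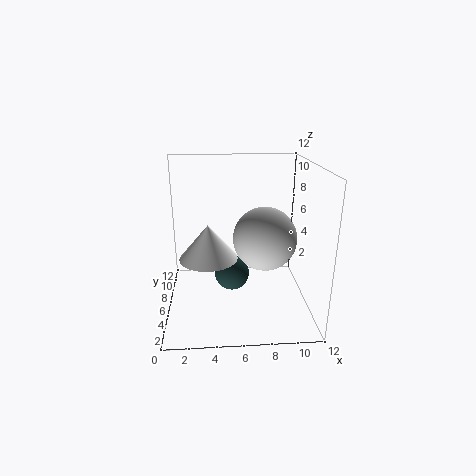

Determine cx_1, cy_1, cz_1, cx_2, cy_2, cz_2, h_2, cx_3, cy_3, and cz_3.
cx_1 = 8
cy_1 = 4.5
cz_1 = 6.5
cx_2 = 3.5
cy_2 = 6.5
cz_2 = 4
h_2 = 3
cx_3 = 5.5
cy_3 = 6.5
cz_3 = 2.5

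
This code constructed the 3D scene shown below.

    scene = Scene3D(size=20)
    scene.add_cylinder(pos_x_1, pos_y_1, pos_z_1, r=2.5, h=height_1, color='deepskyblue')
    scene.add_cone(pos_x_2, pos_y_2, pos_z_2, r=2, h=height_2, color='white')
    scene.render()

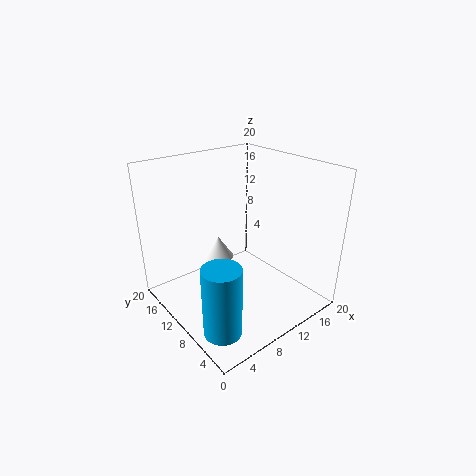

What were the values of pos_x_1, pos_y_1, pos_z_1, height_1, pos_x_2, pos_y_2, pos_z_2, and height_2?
pos_x_1 = 3.5, pos_y_1 = 5, pos_z_1 = 0.5, height_1 = 9.5, pos_x_2 = 7, pos_y_2 = 10.5, pos_z_2 = 8, height_2 = 3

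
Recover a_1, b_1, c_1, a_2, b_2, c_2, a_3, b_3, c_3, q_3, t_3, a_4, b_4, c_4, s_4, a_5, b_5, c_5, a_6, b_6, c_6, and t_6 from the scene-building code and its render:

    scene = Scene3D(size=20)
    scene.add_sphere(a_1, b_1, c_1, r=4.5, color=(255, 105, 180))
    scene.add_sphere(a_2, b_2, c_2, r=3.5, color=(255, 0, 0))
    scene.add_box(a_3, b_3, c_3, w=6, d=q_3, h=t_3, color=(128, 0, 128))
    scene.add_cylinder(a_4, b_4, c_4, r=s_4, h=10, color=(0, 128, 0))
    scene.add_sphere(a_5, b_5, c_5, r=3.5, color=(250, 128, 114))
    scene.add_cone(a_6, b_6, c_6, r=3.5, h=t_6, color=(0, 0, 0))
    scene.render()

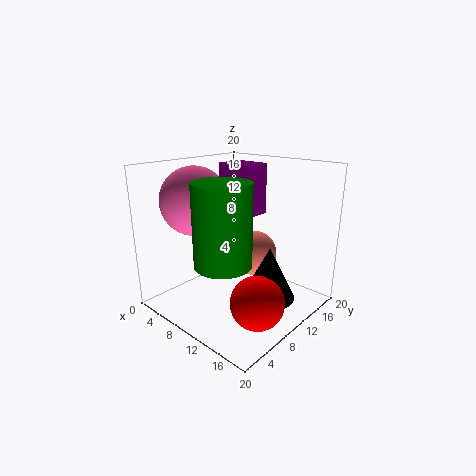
a_1 = 6.5
b_1 = 5.5
c_1 = 15.5
a_2 = 16
b_2 = 7
c_2 = 3.5
a_3 = 1.5
b_3 = 15
c_3 = 11
q_3 = 4.5
t_3 = 8
a_4 = 13
b_4 = 4
c_4 = 9
s_4 = 3.5
a_5 = 8.5
b_5 = 15.5
c_5 = 5.5
a_6 = 15.5
b_6 = 10
c_6 = 3
t_6 = 7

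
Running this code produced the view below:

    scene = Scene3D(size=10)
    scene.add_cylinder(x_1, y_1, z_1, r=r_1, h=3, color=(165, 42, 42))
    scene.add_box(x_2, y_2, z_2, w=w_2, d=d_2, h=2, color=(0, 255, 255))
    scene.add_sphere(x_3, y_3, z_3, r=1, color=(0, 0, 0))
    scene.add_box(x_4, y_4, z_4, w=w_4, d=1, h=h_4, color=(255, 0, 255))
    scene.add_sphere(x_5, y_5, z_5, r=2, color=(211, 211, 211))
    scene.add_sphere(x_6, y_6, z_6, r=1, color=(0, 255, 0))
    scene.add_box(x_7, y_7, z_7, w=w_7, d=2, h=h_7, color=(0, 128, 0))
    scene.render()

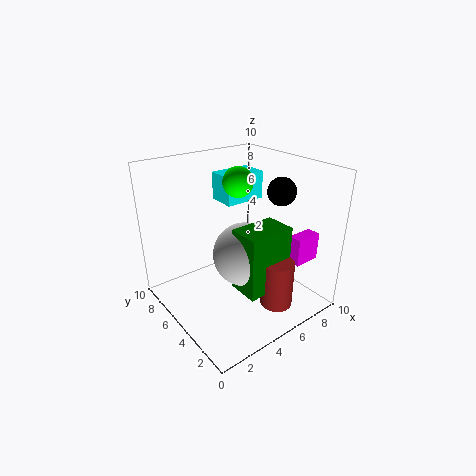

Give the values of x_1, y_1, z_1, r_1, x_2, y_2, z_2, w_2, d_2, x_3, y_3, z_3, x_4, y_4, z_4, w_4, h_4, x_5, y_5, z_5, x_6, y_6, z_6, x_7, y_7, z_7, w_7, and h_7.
x_1 = 5
y_1 = 1
z_1 = 2
r_1 = 1
x_2 = 5
y_2 = 6
z_2 = 7
w_2 = 3
d_2 = 2
x_3 = 8
y_3 = 4
z_3 = 8
x_4 = 8
y_4 = 2
z_4 = 3
w_4 = 2
h_4 = 2
x_5 = 4
y_5 = 3
z_5 = 5
x_6 = 5
y_6 = 5
z_6 = 9
x_7 = 3
y_7 = 1
z_7 = 3
w_7 = 3
h_7 = 4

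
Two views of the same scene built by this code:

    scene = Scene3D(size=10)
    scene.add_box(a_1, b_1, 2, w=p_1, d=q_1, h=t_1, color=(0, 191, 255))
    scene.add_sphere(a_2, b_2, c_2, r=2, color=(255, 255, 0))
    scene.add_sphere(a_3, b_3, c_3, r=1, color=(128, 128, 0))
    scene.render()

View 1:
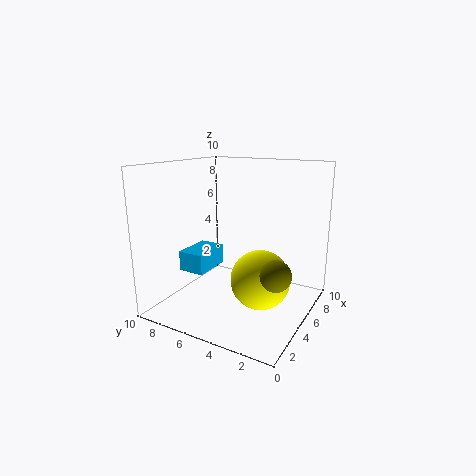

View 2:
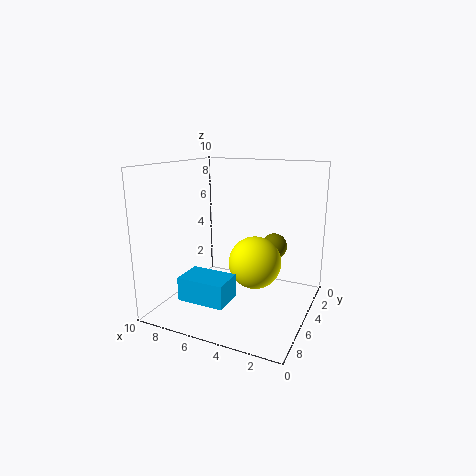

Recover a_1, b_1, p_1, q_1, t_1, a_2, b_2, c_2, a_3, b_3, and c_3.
a_1 = 4, b_1 = 7.5, p_1 = 3, q_1 = 2, t_1 = 1.5, a_2 = 4.5, b_2 = 3, c_2 = 2.5, a_3 = 3.5, b_3 = 1.5, c_3 = 3.5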